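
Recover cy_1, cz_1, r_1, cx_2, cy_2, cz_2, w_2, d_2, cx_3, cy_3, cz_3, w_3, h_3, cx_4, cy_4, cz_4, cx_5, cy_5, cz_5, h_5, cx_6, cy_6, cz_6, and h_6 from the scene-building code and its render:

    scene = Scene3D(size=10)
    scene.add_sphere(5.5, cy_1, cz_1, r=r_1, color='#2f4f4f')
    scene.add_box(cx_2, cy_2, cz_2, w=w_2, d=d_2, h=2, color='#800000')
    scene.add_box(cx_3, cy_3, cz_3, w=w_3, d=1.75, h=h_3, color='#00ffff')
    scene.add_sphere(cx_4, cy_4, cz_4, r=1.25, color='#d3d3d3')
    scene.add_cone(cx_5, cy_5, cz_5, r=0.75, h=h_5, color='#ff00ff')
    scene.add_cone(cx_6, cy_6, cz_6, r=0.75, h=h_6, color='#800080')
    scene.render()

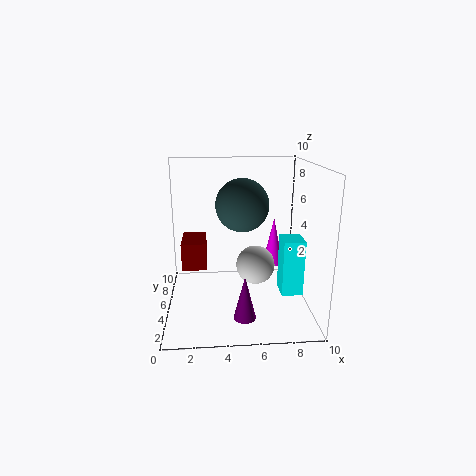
cy_1 = 7.25, cz_1 = 6.75, r_1 = 2, cx_2 = 1, cy_2 = 5.25, cz_2 = 2.5, w_2 = 1.75, d_2 = 2.75, cx_3 = 8, cy_3 = 3.75, cz_3 = 1, w_3 = 1.5, h_3 = 4, cx_4 = 6, cy_4 = 3.25, cz_4 = 3.75, cx_5 = 7.75, cy_5 = 6.25, cz_5 = 2.5, h_5 = 3.5, cx_6 = 5.25, cy_6 = 2.5, cz_6 = 0.25, h_6 = 3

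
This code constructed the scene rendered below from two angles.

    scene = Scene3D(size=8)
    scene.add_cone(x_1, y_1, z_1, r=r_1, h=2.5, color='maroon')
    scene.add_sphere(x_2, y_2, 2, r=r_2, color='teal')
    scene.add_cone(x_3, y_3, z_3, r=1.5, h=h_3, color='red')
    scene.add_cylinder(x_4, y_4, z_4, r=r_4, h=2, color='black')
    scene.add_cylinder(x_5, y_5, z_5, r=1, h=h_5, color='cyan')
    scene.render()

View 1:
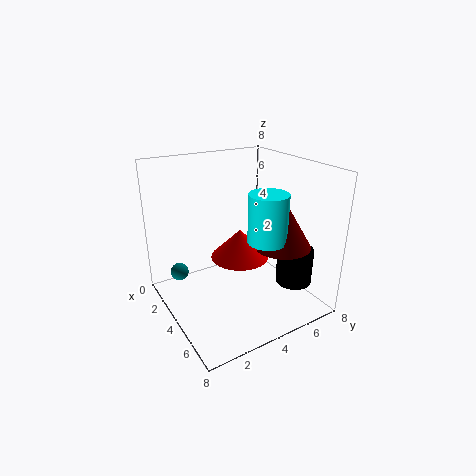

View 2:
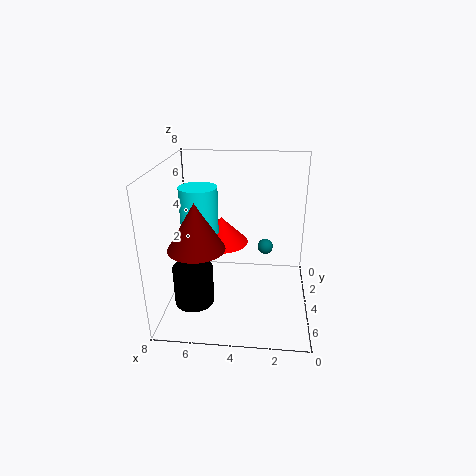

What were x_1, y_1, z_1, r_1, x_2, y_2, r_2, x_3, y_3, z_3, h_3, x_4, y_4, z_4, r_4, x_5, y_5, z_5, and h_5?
x_1 = 6, y_1 = 5.5, z_1 = 4, r_1 = 1.5, x_2 = 2.5, y_2 = 1, r_2 = 0.5, x_3 = 5, y_3 = 3.5, z_3 = 3.5, h_3 = 1.5, x_4 = 6, y_4 = 6.5, z_4 = 1.5, r_4 = 1, x_5 = 6, y_5 = 4.5, z_5 = 4.5, h_5 = 2.5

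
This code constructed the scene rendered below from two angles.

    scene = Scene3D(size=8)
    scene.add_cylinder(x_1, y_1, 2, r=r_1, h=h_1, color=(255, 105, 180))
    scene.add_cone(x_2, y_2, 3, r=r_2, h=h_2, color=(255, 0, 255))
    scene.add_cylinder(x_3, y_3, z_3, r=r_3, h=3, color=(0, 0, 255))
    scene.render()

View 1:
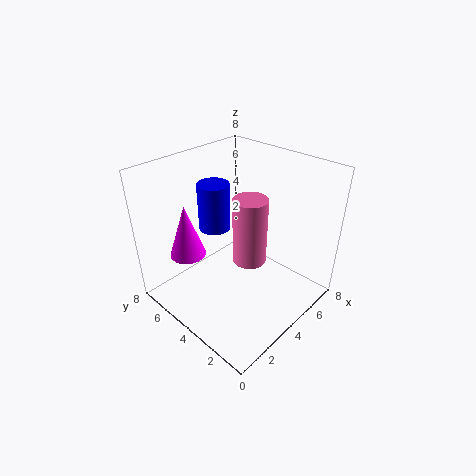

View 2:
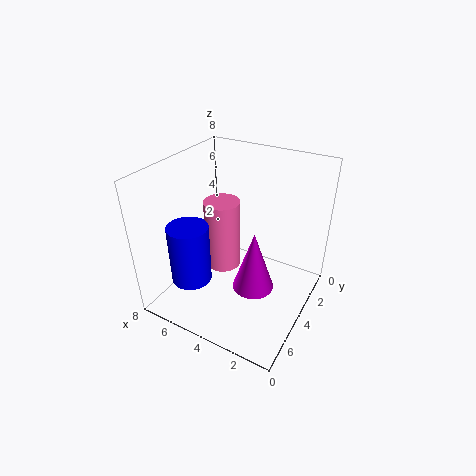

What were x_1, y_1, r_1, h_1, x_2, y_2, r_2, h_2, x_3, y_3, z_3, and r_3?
x_1 = 5
y_1 = 4
r_1 = 1
h_1 = 4
x_2 = 2
y_2 = 6
r_2 = 1
h_2 = 3
x_3 = 5
y_3 = 7
z_3 = 3
r_3 = 1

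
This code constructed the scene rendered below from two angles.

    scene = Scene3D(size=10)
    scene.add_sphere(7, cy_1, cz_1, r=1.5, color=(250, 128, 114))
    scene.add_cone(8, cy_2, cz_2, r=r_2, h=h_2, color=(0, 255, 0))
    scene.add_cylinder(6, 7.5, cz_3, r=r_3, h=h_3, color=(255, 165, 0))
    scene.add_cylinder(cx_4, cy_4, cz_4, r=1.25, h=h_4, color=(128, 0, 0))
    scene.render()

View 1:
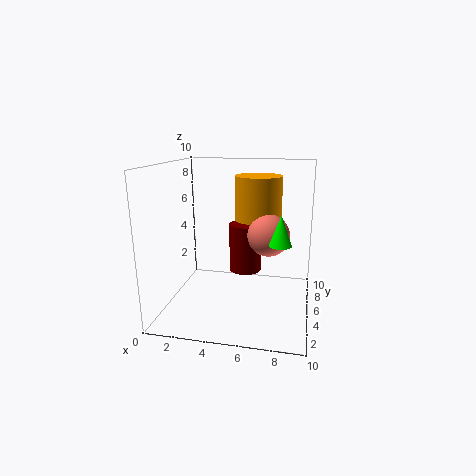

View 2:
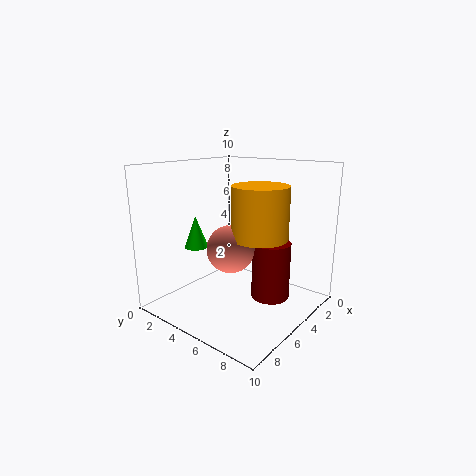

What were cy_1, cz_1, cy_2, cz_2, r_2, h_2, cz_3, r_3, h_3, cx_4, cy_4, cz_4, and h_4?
cy_1 = 6, cz_1 = 5, cy_2 = 4, cz_2 = 5, r_2 = 0.75, h_2 = 2, cz_3 = 5.75, r_3 = 1.75, h_3 = 3.25, cx_4 = 5, cy_4 = 7.75, cz_4 = 1.5, h_4 = 3.75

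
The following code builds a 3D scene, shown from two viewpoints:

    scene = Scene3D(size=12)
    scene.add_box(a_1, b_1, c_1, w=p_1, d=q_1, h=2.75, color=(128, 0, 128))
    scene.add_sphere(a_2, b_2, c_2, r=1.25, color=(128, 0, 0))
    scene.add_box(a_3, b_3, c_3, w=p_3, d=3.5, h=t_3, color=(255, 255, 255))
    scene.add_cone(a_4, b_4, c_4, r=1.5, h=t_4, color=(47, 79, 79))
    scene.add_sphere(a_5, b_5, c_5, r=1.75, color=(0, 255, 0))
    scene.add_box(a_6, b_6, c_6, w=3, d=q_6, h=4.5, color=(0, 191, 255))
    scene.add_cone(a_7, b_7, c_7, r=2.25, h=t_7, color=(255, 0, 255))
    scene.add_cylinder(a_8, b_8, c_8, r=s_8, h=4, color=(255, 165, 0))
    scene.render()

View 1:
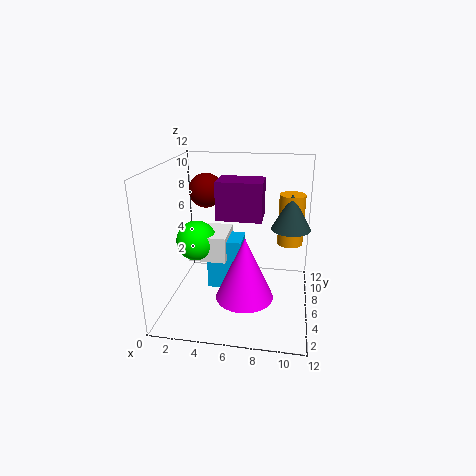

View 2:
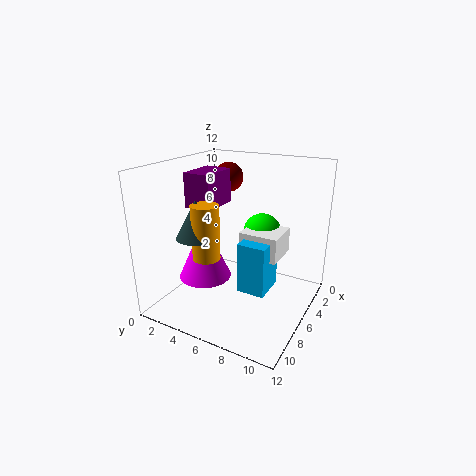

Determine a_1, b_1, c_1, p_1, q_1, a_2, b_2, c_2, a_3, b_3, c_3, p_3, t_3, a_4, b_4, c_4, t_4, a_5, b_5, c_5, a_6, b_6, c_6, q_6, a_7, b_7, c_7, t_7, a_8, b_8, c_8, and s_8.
a_1 = 5, b_1 = 2.5, c_1 = 8.75, p_1 = 3.25, q_1 = 2.25, a_2 = 4, b_2 = 4, c_2 = 10.5, a_3 = 1.75, b_3 = 5.5, c_3 = 3.75, p_3 = 3.25, t_3 = 2.25, a_4 = 10.25, b_4 = 5, c_4 = 7.5, t_4 = 2.75, a_5 = 2.25, b_5 = 6.5, c_5 = 5.25, a_6 = 3.25, b_6 = 6, c_6 = 1, q_6 = 2.5, a_7 = 7, b_7 = 3.25, c_7 = 2.25, t_7 = 5, a_8 = 10.25, b_8 = 5.75, c_8 = 6, s_8 = 1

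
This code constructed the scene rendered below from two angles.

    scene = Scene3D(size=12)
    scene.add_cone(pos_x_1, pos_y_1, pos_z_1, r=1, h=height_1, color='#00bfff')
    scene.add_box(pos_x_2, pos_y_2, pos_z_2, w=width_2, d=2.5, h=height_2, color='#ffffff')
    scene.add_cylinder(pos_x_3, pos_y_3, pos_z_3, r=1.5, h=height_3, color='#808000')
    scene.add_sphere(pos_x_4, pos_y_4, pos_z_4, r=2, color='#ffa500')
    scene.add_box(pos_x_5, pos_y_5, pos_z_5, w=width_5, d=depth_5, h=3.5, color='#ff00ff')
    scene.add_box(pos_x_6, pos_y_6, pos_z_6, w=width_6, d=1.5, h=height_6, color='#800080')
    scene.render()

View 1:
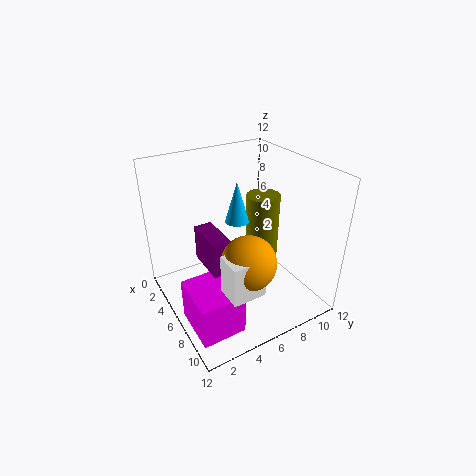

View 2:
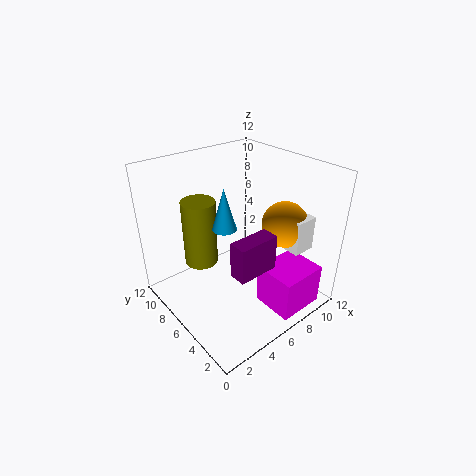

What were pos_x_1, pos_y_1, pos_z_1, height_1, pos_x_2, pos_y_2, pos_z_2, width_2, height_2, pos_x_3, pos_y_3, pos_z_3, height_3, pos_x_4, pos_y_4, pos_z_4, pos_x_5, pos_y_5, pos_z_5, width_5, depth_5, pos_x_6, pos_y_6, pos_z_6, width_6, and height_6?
pos_x_1 = 5; pos_y_1 = 6.5; pos_z_1 = 7; height_1 = 3.5; pos_x_2 = 9.5; pos_y_2 = 2.5; pos_z_2 = 4.5; width_2 = 2; height_2 = 3; pos_x_3 = 4.5; pos_y_3 = 9.5; pos_z_3 = 2.5; height_3 = 6; pos_x_4 = 10; pos_y_4 = 4.5; pos_z_4 = 6.5; pos_x_5 = 6.5; pos_y_5 = 0.5; pos_z_5 = 0.5; width_5 = 4; depth_5 = 3.5; pos_x_6 = 4; pos_y_6 = 3; pos_z_6 = 4; width_6 = 3.5; height_6 = 3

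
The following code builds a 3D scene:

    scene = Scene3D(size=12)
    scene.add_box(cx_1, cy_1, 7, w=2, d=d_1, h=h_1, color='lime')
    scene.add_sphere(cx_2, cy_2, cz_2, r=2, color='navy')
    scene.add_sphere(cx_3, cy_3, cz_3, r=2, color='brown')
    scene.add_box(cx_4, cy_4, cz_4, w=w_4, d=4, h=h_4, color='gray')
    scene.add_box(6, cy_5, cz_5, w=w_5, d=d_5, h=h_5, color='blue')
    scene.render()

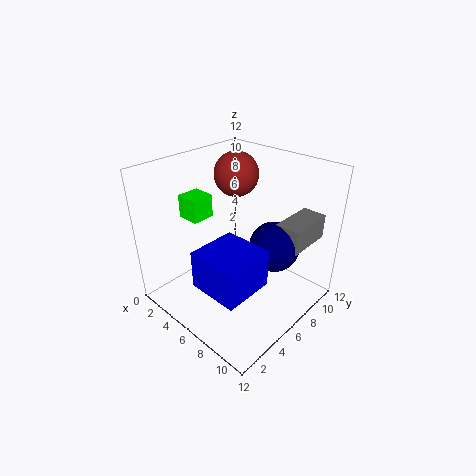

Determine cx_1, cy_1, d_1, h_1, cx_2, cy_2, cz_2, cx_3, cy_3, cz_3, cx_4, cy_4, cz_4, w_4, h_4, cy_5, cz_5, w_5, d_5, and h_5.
cx_1 = 1
cy_1 = 4
d_1 = 2
h_1 = 2
cx_2 = 9
cy_2 = 7
cz_2 = 6
cx_3 = 3
cy_3 = 9
cz_3 = 10
cx_4 = 9
cy_4 = 7
cz_4 = 6
w_4 = 2
h_4 = 2
cy_5 = 1
cz_5 = 4
w_5 = 4
d_5 = 4
h_5 = 3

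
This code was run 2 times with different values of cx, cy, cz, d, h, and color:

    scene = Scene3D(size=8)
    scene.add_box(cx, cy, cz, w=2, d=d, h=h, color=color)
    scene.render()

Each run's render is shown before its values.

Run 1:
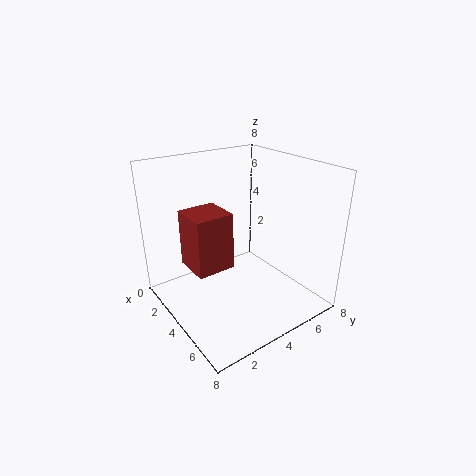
cx = 3, cy = 1, cz = 3, d = 2, h = 3, color = 'brown'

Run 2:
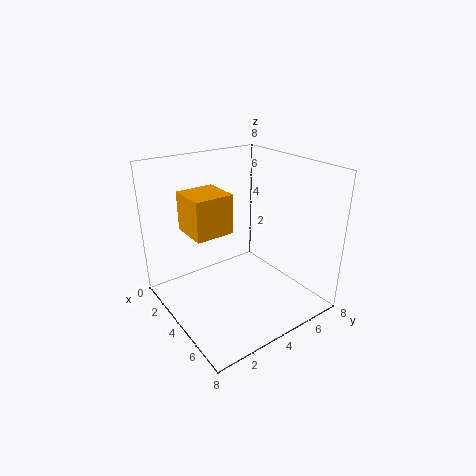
cx = 3, cy = 1, cz = 5, d = 2, h = 2, color = 'orange'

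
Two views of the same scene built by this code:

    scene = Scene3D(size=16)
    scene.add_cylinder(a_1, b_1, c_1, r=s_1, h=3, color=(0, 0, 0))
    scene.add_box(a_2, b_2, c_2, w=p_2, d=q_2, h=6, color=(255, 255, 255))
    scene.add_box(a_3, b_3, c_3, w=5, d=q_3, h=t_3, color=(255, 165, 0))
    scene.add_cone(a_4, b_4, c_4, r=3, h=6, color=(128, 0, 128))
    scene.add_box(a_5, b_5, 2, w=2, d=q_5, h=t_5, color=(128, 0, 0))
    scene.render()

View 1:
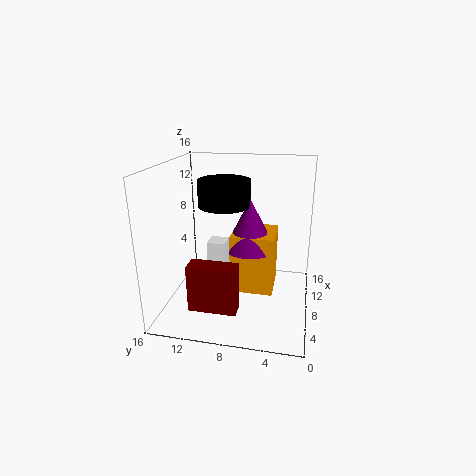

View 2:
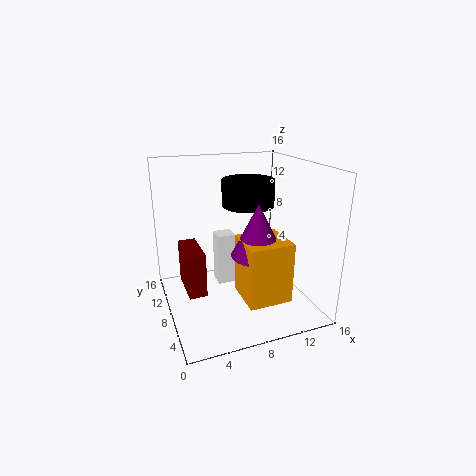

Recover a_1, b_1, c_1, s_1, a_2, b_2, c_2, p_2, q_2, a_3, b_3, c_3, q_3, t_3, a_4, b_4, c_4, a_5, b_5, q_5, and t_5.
a_1 = 10, b_1 = 10, c_1 = 11, s_1 = 3, a_2 = 6, b_2 = 9, c_2 = 2, p_2 = 2, q_2 = 2, a_3 = 8, b_3 = 4, c_3 = 1, q_3 = 5, t_3 = 7, a_4 = 10, b_4 = 7, c_4 = 6, a_5 = 2, b_5 = 7, q_5 = 5, t_5 = 5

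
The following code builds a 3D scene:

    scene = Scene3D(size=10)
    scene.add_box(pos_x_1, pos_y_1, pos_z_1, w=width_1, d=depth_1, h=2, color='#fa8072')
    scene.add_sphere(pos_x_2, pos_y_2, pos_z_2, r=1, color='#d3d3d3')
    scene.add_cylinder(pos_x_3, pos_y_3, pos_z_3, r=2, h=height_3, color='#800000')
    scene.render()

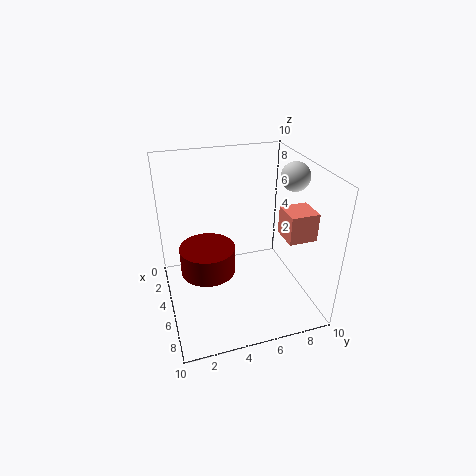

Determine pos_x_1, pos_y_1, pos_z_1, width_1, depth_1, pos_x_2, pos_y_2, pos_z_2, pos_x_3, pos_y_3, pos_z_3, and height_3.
pos_x_1 = 5
pos_y_1 = 8
pos_z_1 = 5
width_1 = 2
depth_1 = 2
pos_x_2 = 5
pos_y_2 = 9
pos_z_2 = 9
pos_x_3 = 4
pos_y_3 = 3
pos_z_3 = 2
height_3 = 2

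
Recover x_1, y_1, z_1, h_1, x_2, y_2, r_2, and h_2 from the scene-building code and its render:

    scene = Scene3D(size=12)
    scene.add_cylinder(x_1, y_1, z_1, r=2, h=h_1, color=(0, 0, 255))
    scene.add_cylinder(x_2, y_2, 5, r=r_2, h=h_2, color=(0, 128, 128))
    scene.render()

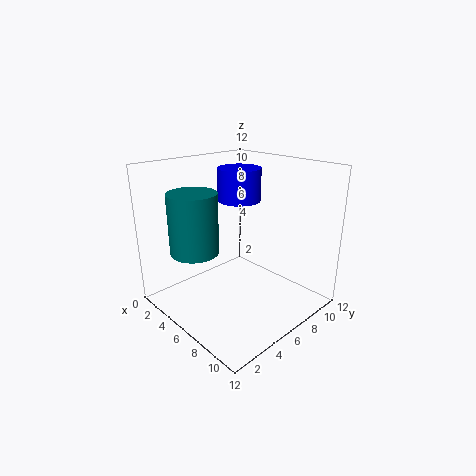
x_1 = 3
y_1 = 9
z_1 = 8
h_1 = 3
x_2 = 4
y_2 = 3
r_2 = 2
h_2 = 5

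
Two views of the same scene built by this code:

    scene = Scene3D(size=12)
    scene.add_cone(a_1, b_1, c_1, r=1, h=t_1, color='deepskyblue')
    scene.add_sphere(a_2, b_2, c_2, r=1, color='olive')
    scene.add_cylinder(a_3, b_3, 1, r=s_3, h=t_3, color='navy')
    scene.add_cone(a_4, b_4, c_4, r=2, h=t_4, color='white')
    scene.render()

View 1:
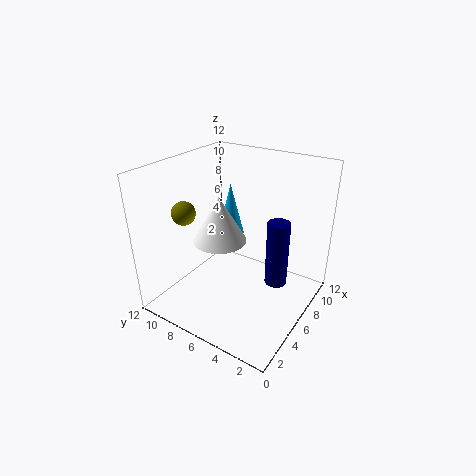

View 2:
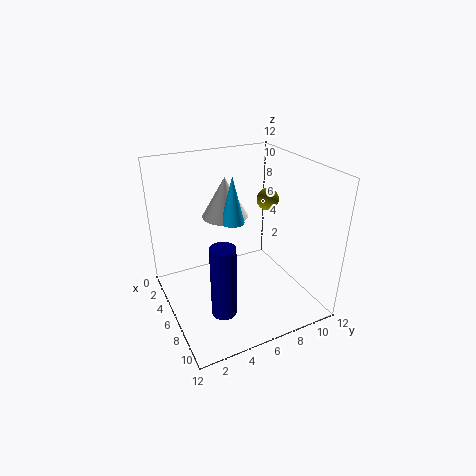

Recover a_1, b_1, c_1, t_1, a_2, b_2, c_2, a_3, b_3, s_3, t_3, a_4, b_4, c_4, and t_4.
a_1 = 5, b_1 = 6, c_1 = 7, t_1 = 4, a_2 = 4, b_2 = 10, c_2 = 8, a_3 = 8.5, b_3 = 3.5, s_3 = 1, t_3 = 6, a_4 = 3.5, b_4 = 6, c_4 = 7, t_4 = 3.5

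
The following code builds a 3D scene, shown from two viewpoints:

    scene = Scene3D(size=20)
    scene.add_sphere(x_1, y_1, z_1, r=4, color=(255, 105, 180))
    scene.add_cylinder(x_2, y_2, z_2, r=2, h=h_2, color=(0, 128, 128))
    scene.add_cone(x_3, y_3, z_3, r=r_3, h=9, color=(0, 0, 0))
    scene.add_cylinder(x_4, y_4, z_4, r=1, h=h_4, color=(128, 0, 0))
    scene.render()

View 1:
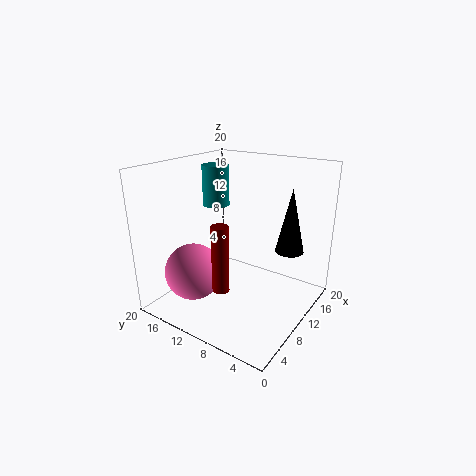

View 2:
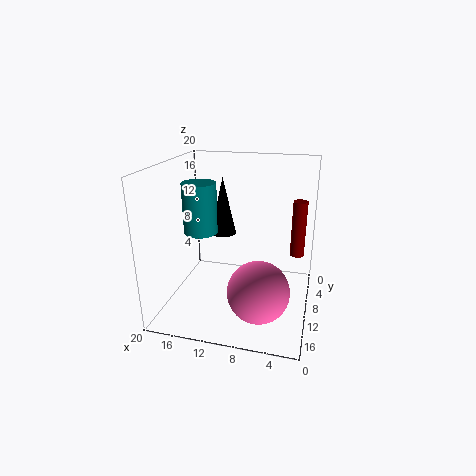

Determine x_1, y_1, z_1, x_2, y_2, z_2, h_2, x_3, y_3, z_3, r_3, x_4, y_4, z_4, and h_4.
x_1 = 6
y_1 = 15
z_1 = 5
x_2 = 13
y_2 = 16
z_2 = 13
h_2 = 6
x_3 = 14
y_3 = 4
z_3 = 8
r_3 = 2
x_4 = 2
y_4 = 7
z_4 = 7
h_4 = 8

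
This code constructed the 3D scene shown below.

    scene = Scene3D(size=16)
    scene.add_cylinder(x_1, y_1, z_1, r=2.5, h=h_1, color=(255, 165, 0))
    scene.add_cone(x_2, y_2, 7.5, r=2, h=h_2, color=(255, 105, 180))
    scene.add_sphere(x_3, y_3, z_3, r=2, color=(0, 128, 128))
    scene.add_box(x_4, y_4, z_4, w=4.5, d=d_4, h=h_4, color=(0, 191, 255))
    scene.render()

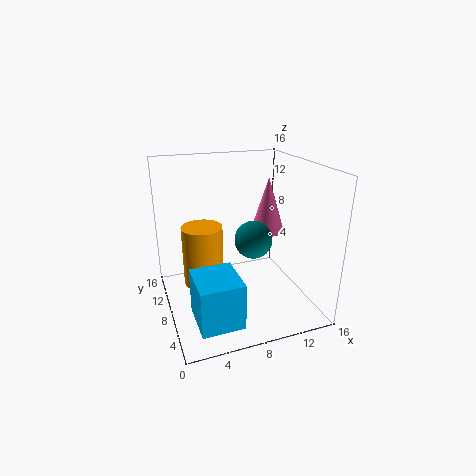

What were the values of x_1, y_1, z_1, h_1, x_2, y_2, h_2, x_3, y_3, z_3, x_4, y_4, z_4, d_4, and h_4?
x_1 = 5; y_1 = 12.5; z_1 = 0.5; h_1 = 7.5; x_2 = 12.5; y_2 = 10; h_2 = 6.5; x_3 = 9; y_3 = 6; z_3 = 8.5; x_4 = 2; y_4 = 1.5; z_4 = 1; d_4 = 5; h_4 = 5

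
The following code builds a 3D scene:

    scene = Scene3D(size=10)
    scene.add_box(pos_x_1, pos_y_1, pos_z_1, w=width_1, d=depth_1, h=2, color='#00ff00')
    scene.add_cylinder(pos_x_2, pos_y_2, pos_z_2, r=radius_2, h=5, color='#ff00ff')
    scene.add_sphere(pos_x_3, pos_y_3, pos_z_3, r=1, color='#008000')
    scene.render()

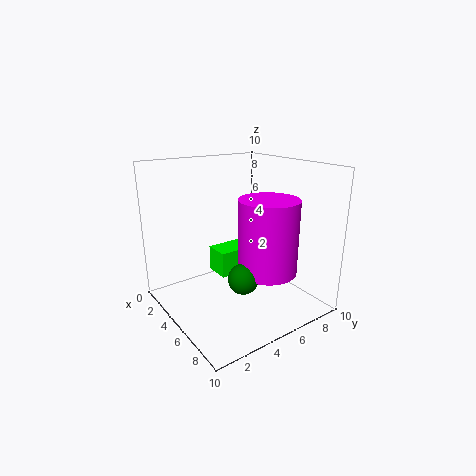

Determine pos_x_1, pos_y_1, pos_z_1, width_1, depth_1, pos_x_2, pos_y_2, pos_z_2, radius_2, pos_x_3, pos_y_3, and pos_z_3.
pos_x_1 = 1
pos_y_1 = 5
pos_z_1 = 1
width_1 = 2
depth_1 = 3
pos_x_2 = 7
pos_y_2 = 6
pos_z_2 = 3
radius_2 = 2
pos_x_3 = 7
pos_y_3 = 4
pos_z_3 = 3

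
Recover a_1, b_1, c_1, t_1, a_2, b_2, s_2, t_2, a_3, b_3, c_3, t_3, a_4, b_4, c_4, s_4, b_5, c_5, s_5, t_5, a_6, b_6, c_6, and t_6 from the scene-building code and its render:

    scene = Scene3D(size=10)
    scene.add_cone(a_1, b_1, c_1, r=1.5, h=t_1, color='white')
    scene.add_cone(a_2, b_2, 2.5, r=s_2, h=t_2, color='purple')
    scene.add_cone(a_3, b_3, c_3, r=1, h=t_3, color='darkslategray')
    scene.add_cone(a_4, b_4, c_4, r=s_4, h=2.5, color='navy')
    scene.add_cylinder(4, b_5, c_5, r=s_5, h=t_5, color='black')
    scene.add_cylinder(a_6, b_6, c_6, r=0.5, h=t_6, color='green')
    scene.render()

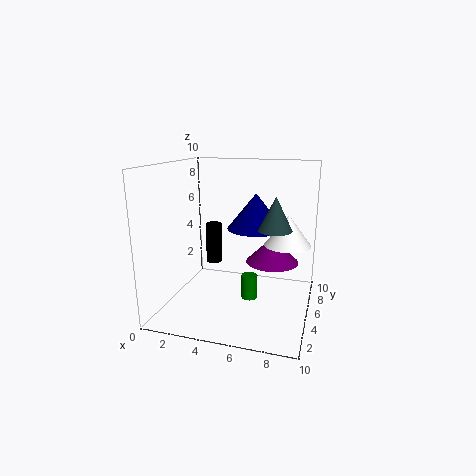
a_1 = 8.5, b_1 = 4.5, c_1 = 5, t_1 = 2, a_2 = 7, b_2 = 7.5, s_2 = 2, t_2 = 2, a_3 = 8, b_3 = 2.5, c_3 = 6.5, t_3 = 2, a_4 = 6, b_4 = 6, c_4 = 5.5, s_4 = 2, b_5 = 3, c_5 = 4, s_5 = 0.5, t_5 = 2.5, a_6 = 6.5, b_6 = 2.5, c_6 = 2, t_6 = 1.5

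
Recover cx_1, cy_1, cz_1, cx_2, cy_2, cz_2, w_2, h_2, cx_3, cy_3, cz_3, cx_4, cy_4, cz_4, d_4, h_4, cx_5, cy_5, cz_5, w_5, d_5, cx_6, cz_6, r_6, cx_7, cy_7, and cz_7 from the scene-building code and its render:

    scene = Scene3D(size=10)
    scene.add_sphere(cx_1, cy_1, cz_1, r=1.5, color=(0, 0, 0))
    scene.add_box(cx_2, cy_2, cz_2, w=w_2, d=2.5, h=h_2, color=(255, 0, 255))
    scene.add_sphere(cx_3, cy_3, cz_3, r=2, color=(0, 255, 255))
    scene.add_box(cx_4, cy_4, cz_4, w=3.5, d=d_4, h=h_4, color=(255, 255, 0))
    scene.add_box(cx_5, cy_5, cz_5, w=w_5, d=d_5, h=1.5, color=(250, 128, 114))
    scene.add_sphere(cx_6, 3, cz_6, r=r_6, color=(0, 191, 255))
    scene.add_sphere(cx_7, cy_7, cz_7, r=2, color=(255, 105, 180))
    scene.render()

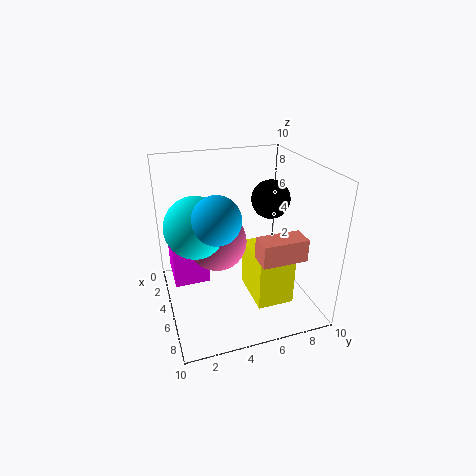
cx_1 = 2.5, cy_1 = 8.5, cz_1 = 6.5, cx_2 = 1.5, cy_2 = 0.5, cz_2 = 1.5, w_2 = 3, h_2 = 3, cx_3 = 5.5, cy_3 = 2, cz_3 = 6.5, cx_4 = 4.5, cy_4 = 5.5, cz_4 = 1, d_4 = 2.5, h_4 = 3.5, cx_5 = 7, cy_5 = 5.5, cz_5 = 4.5, w_5 = 1.5, d_5 = 3, cx_6 = 7, cz_6 = 7.5, r_6 = 1.5, cx_7 = 5, cy_7 = 3.5, cz_7 = 5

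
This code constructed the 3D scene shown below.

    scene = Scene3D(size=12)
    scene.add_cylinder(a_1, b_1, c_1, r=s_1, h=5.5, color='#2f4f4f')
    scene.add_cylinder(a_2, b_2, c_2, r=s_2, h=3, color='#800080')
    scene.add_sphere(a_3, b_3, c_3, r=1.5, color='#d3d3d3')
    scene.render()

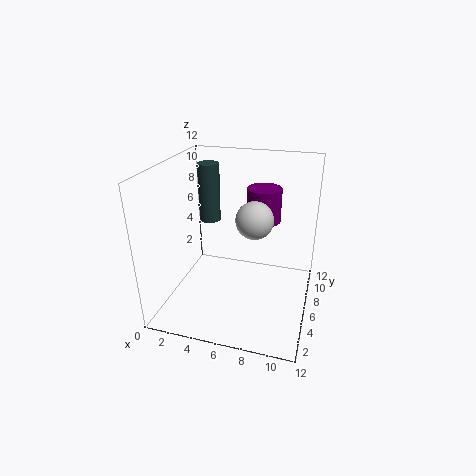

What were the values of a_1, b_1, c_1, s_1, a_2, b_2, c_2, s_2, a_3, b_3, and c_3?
a_1 = 2, b_1 = 10, c_1 = 5.5, s_1 = 1, a_2 = 7.5, b_2 = 9, c_2 = 6.5, s_2 = 1.5, a_3 = 7.5, b_3 = 5.5, c_3 = 8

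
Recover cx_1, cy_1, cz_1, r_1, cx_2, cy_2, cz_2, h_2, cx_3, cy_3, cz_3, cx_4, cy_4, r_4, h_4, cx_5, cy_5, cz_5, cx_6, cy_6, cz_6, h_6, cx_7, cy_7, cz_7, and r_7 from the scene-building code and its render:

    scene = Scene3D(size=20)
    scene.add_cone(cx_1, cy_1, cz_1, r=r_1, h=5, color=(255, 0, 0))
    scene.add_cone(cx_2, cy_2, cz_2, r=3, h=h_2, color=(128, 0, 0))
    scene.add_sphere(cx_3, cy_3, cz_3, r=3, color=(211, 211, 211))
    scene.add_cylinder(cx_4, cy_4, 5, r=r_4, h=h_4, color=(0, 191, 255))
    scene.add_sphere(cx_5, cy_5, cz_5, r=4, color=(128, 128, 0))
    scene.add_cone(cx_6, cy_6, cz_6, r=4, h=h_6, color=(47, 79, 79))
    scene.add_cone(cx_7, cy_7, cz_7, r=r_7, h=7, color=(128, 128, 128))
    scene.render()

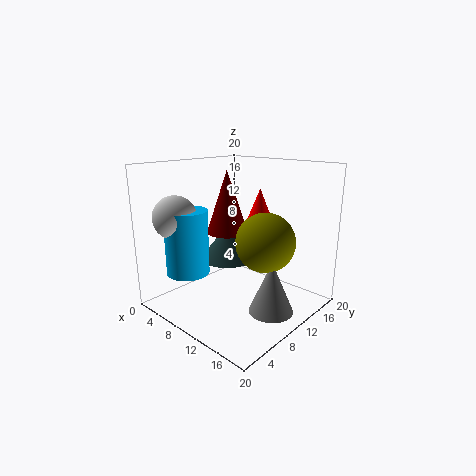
cx_1 = 9; cy_1 = 16; cz_1 = 11; r_1 = 2; cx_2 = 7; cy_2 = 11; cz_2 = 10; h_2 = 9; cx_3 = 4; cy_3 = 4; cz_3 = 13; cx_4 = 5; cy_4 = 5; r_4 = 3; h_4 = 9; cx_5 = 14; cy_5 = 11; cz_5 = 10; cx_6 = 7; cy_6 = 11; cz_6 = 6; h_6 = 5; cx_7 = 16; cy_7 = 10; cz_7 = 1; r_7 = 3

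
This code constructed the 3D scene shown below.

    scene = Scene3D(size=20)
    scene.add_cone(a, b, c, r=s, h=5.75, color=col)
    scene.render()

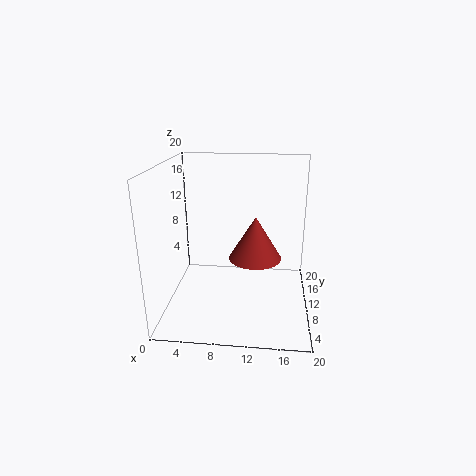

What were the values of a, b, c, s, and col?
a = 12.5
b = 8.25
c = 8
s = 3.5
col = 'brown'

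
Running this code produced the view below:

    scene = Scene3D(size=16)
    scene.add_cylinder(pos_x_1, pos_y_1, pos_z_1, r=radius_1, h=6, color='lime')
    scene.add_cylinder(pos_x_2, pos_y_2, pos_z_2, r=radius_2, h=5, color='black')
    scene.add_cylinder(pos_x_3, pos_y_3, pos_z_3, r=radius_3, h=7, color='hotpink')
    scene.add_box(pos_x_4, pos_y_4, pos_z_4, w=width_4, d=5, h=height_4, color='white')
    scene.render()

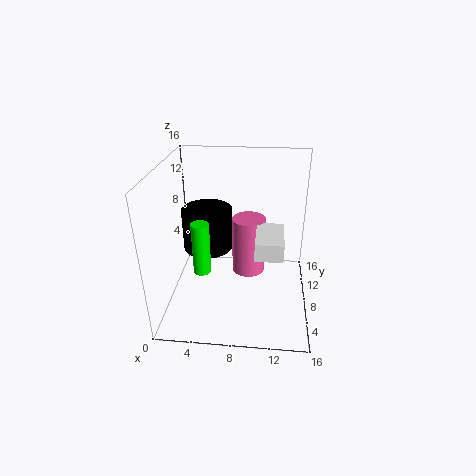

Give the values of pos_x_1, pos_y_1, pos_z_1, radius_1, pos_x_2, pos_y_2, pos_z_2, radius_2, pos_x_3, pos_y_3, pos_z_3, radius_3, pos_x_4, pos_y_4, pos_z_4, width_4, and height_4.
pos_x_1 = 4; pos_y_1 = 7; pos_z_1 = 4; radius_1 = 1; pos_x_2 = 4; pos_y_2 = 11; pos_z_2 = 5; radius_2 = 3; pos_x_3 = 9; pos_y_3 = 11; pos_z_3 = 2; radius_3 = 2; pos_x_4 = 10; pos_y_4 = 5; pos_z_4 = 7; width_4 = 3; height_4 = 2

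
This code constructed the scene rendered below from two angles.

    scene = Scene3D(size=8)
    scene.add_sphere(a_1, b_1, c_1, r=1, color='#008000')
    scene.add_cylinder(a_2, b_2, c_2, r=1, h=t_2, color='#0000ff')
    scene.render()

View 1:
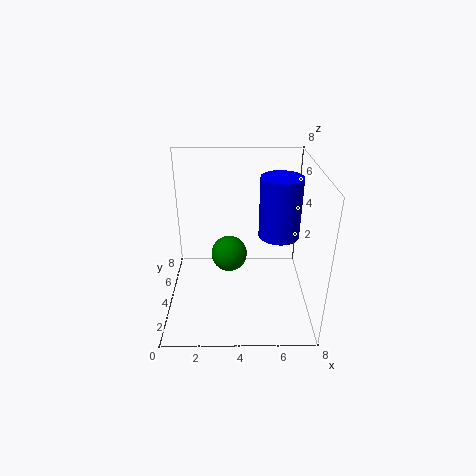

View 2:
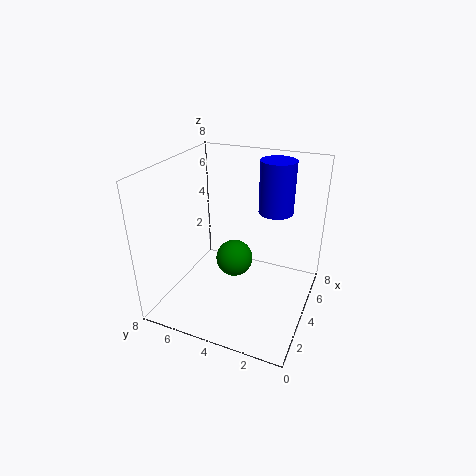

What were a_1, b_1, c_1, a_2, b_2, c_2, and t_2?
a_1 = 3.5
b_1 = 4
c_1 = 3
a_2 = 6
b_2 = 2.5
c_2 = 5
t_2 = 3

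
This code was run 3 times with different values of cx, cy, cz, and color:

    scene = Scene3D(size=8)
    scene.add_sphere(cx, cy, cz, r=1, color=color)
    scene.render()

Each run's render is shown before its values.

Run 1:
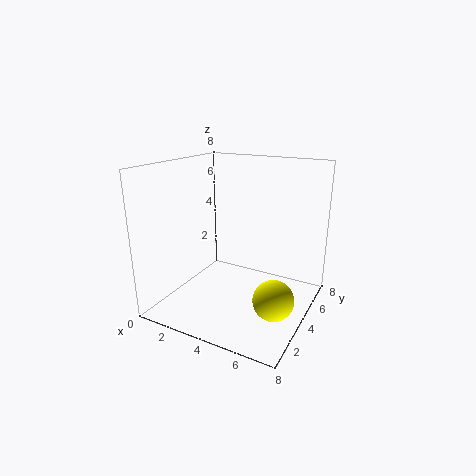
cx = 7
cy = 2
cz = 2
color = 'yellow'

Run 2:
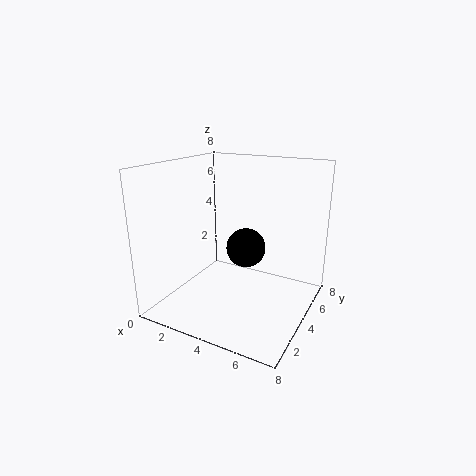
cx = 5
cy = 3
cz = 4
color = 'black'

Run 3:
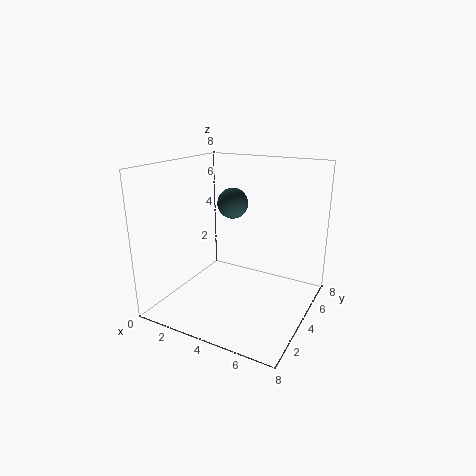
cx = 2
cy = 7
cz = 5
color = 'darkslategray'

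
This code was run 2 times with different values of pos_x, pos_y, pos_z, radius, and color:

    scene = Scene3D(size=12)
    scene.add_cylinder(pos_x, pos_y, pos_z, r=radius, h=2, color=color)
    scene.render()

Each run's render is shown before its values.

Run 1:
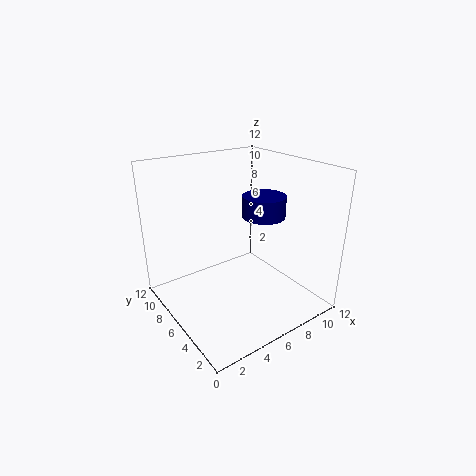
pos_x = 10
pos_y = 7.5
pos_z = 6.5
radius = 2
color = 'navy'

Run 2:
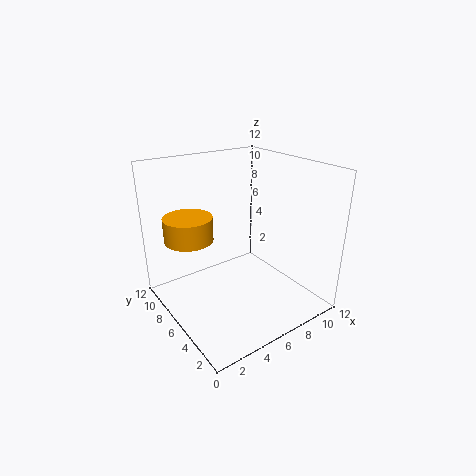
pos_x = 2.5
pos_y = 8
pos_z = 6
radius = 2
color = 'orange'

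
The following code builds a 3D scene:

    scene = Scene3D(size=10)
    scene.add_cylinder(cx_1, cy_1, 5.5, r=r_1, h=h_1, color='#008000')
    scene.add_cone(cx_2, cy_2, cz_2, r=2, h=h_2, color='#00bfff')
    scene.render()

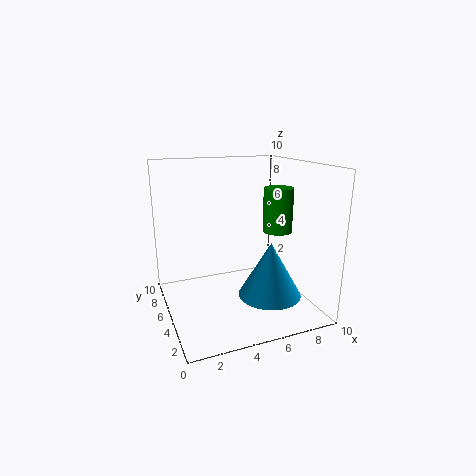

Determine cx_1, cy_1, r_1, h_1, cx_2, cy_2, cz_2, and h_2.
cx_1 = 7.5; cy_1 = 4; r_1 = 1; h_1 = 3; cx_2 = 6; cy_2 = 2; cz_2 = 2; h_2 = 3.5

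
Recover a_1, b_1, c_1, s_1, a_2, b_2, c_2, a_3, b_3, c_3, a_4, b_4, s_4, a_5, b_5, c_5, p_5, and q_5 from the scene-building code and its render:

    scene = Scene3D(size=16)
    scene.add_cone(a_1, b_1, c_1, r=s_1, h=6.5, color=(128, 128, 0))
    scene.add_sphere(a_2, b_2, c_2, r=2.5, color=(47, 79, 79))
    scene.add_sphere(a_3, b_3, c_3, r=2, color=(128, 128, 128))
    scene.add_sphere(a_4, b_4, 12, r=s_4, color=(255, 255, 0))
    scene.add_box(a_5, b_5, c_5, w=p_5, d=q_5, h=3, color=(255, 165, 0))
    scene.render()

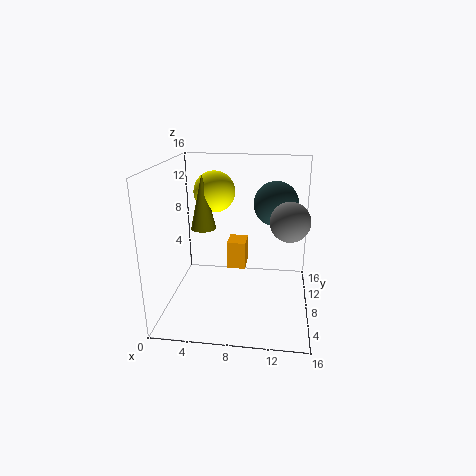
a_1 = 3.5, b_1 = 10.5, c_1 = 8, s_1 = 1.5, a_2 = 12, b_2 = 10, c_2 = 11.5, a_3 = 13.5, b_3 = 5.5, c_3 = 11, a_4 = 4.5, b_4 = 12.5, s_4 = 2.5, a_5 = 7, b_5 = 6.5, c_5 = 5, p_5 = 2, q_5 = 2.5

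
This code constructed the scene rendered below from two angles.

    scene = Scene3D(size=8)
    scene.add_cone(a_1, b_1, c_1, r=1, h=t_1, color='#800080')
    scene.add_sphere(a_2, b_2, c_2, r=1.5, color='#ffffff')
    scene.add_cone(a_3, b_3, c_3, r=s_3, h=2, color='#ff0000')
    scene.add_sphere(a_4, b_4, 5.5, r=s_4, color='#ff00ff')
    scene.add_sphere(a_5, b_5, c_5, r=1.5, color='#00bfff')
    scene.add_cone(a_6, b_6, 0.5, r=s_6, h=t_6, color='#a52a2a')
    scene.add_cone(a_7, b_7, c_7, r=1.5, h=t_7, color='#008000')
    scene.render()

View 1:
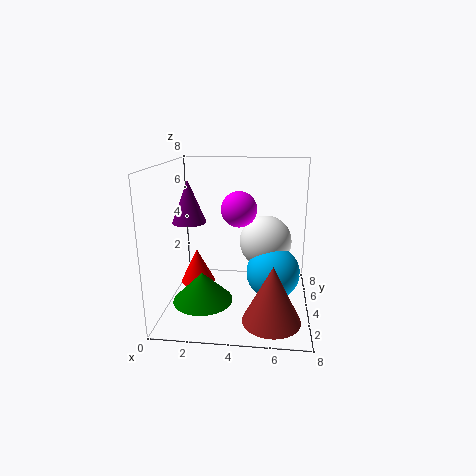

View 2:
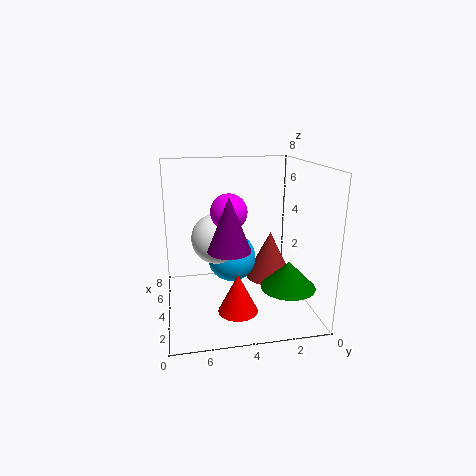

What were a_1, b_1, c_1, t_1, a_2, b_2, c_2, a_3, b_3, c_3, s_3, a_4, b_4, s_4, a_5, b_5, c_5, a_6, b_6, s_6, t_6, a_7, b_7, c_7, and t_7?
a_1 = 1
b_1 = 5
c_1 = 4.5
t_1 = 2.5
a_2 = 5.5
b_2 = 5
c_2 = 3.5
a_3 = 1.5
b_3 = 4.5
c_3 = 1
s_3 = 1
a_4 = 4
b_4 = 4.5
s_4 = 1
a_5 = 6
b_5 = 4
c_5 = 2
a_6 = 6
b_6 = 1.5
s_6 = 1.5
t_6 = 3
a_7 = 2.5
b_7 = 1.5
c_7 = 1.5
t_7 = 1.5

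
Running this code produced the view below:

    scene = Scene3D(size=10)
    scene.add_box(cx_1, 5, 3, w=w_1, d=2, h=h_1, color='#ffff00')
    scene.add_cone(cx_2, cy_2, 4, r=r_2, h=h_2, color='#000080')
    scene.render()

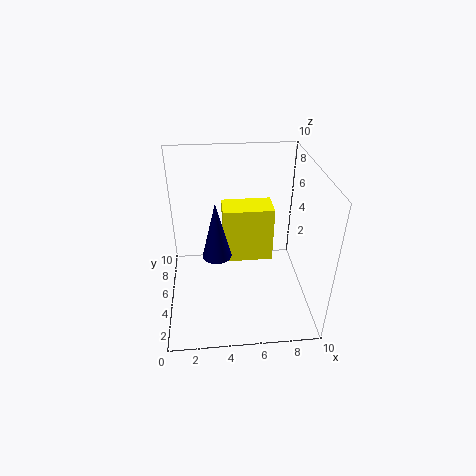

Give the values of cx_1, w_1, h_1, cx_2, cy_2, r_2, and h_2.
cx_1 = 4, w_1 = 3.5, h_1 = 4, cx_2 = 3.5, cy_2 = 4.5, r_2 = 1, h_2 = 4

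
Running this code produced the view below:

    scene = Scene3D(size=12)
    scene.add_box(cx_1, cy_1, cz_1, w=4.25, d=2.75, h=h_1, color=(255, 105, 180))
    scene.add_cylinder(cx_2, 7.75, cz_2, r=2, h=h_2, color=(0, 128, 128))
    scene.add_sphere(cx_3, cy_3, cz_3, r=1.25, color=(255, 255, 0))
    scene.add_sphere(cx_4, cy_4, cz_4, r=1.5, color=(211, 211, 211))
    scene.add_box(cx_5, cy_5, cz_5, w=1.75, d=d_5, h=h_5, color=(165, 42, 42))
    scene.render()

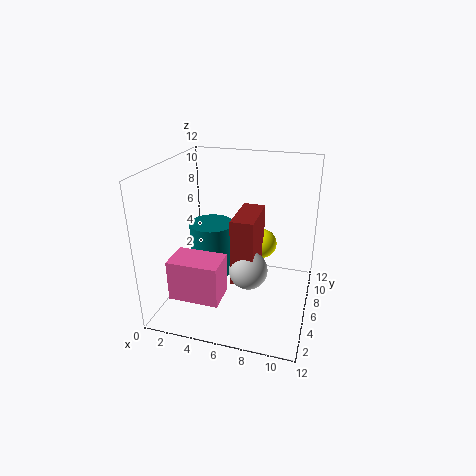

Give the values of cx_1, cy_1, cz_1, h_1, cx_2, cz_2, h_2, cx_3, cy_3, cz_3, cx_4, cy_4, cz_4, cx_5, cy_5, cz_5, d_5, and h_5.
cx_1 = 1
cy_1 = 2.5
cz_1 = 1.25
h_1 = 3.5
cx_2 = 3
cz_2 = 1.5
h_2 = 4.75
cx_3 = 7.75
cy_3 = 7.5
cz_3 = 5
cx_4 = 7.5
cy_4 = 3.75
cz_4 = 4.5
cx_5 = 6.25
cy_5 = 3
cz_5 = 3.5
d_5 = 4
h_5 = 5.25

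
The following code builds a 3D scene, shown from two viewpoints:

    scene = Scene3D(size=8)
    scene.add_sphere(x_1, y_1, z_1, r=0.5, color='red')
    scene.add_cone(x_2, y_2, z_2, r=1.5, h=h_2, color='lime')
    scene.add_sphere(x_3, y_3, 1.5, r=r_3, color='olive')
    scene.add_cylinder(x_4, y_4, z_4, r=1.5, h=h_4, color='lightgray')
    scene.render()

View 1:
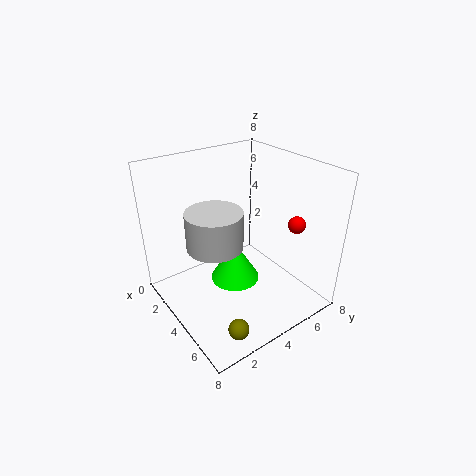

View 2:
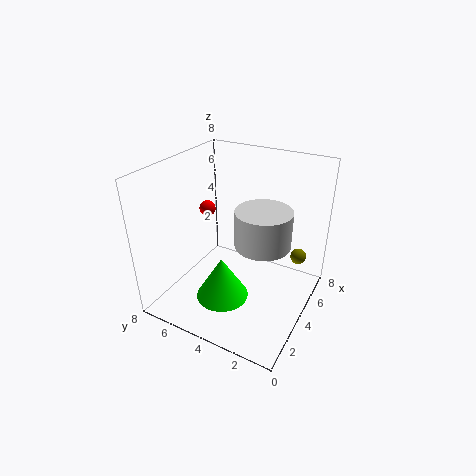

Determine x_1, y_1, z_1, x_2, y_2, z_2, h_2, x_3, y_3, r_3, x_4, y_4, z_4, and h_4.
x_1 = 5.5, y_1 = 7, z_1 = 4.5, x_2 = 3, y_2 = 4.5, z_2 = 0.5, h_2 = 2.5, x_3 = 7.5, y_3 = 1.5, r_3 = 0.5, x_4 = 4, y_4 = 2.5, z_4 = 4, h_4 = 2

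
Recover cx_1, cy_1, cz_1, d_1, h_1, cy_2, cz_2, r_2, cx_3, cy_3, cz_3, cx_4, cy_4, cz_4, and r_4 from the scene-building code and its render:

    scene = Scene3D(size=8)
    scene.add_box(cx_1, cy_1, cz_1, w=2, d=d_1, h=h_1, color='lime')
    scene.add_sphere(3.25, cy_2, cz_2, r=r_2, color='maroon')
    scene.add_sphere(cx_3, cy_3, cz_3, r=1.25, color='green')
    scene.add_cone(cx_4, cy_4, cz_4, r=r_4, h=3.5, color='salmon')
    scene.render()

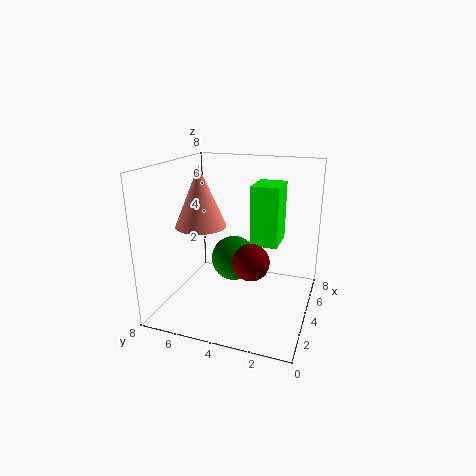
cx_1 = 3.75, cy_1 = 1.75, cz_1 = 3.75, d_1 = 1.5, h_1 = 3.25, cy_2 = 3, cz_2 = 3, r_2 = 1, cx_3 = 4, cy_3 = 4.25, cz_3 = 2.75, cx_4 = 4.5, cy_4 = 6.5, cz_4 = 4.25, r_4 = 1.5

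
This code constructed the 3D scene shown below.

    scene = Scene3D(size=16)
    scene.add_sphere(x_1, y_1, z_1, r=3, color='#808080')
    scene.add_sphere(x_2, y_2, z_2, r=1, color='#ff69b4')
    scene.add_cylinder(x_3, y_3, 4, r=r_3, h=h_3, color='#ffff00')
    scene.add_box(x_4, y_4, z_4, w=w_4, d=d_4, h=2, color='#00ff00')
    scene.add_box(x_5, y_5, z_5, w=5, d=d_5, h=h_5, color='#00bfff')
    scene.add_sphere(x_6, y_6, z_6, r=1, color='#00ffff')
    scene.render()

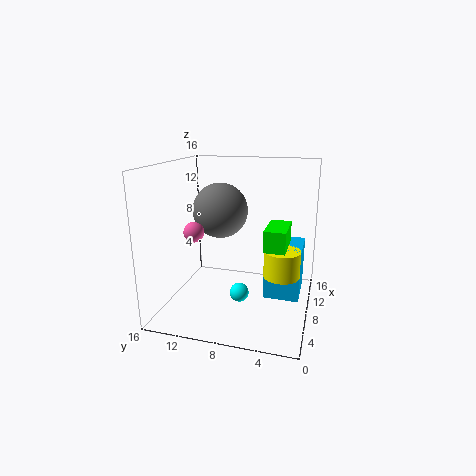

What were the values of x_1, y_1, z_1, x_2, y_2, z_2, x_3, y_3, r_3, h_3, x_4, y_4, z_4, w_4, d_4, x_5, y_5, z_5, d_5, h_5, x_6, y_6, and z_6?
x_1 = 8
y_1 = 10
z_1 = 11
x_2 = 3
y_2 = 11
z_2 = 10
x_3 = 8
y_3 = 3
r_3 = 2
h_3 = 3
x_4 = 2
y_4 = 2
z_4 = 9
w_4 = 4
d_4 = 2
x_5 = 8
y_5 = 1
z_5 = 1
d_5 = 4
h_5 = 6
x_6 = 5
y_6 = 7
z_6 = 3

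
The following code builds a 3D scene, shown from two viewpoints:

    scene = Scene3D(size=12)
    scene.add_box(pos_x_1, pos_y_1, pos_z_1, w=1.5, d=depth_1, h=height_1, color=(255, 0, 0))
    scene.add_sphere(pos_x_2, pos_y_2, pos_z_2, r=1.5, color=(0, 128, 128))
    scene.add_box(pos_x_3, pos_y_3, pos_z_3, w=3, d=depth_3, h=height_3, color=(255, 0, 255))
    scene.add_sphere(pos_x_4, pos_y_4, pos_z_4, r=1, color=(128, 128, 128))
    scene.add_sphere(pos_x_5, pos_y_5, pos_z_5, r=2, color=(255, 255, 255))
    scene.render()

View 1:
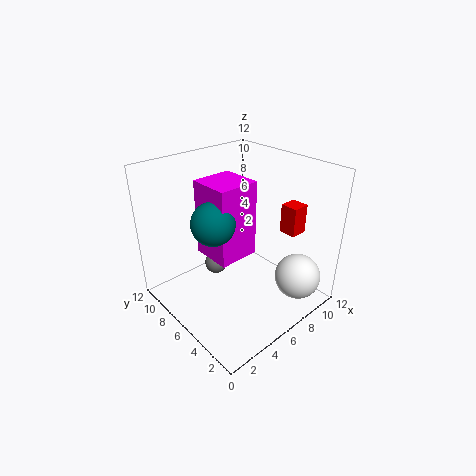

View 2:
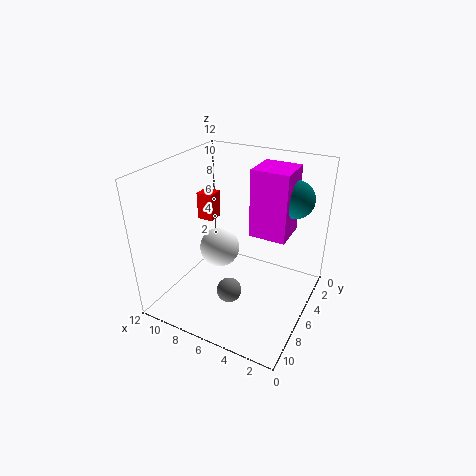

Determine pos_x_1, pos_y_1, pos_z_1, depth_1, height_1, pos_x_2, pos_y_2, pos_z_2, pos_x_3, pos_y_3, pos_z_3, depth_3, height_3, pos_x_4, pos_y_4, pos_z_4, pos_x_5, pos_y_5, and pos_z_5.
pos_x_1 = 9.5; pos_y_1 = 3; pos_z_1 = 6; depth_1 = 1.5; height_1 = 2.5; pos_x_2 = 2; pos_y_2 = 4; pos_z_2 = 9.5; pos_x_3 = 2; pos_y_3 = 3; pos_z_3 = 6.5; depth_3 = 3; height_3 = 5.5; pos_x_4 = 5.5; pos_y_4 = 8.5; pos_z_4 = 2.5; pos_x_5 = 10; pos_y_5 = 2.5; pos_z_5 = 2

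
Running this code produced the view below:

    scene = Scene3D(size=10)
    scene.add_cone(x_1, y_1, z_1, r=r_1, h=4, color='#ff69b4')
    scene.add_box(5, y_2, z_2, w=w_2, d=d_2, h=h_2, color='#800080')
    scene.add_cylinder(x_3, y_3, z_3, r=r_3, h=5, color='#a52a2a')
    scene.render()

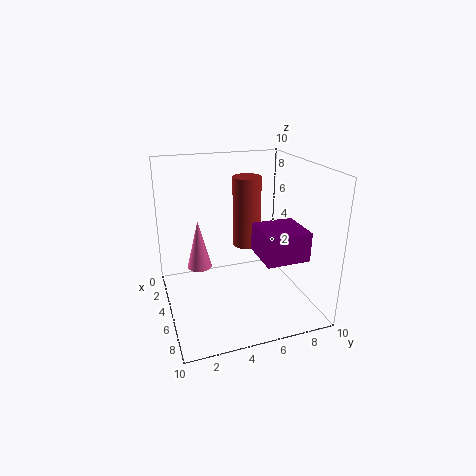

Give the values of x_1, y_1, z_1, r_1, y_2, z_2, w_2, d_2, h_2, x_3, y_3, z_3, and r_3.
x_1 = 1, y_1 = 3, z_1 = 1, r_1 = 1, y_2 = 6, z_2 = 4, w_2 = 3, d_2 = 3, h_2 = 2, x_3 = 4, y_3 = 6, z_3 = 4, r_3 = 1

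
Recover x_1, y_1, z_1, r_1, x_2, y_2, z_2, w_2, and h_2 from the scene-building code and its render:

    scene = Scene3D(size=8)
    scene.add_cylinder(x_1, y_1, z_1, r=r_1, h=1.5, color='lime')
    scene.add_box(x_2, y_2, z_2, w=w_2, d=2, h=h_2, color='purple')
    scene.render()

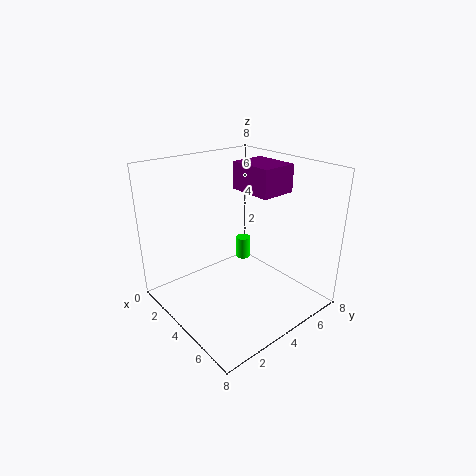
x_1 = 1
y_1 = 7
z_1 = 0.5
r_1 = 0.5
x_2 = 3
y_2 = 4.5
z_2 = 6.5
w_2 = 2.5
h_2 = 1.5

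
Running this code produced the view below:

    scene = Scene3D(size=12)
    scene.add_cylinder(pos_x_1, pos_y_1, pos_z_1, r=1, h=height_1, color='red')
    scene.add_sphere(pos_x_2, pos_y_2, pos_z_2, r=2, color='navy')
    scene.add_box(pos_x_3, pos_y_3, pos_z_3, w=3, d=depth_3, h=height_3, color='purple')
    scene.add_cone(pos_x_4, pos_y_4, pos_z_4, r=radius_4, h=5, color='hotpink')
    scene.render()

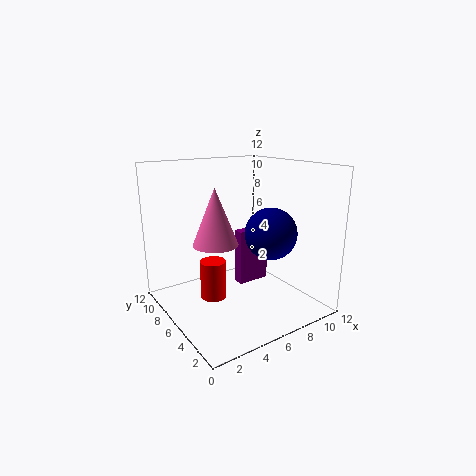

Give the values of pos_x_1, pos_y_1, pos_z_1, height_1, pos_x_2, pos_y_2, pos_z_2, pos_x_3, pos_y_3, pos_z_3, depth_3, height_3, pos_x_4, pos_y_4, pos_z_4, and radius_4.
pos_x_1 = 3, pos_y_1 = 5, pos_z_1 = 2, height_1 = 3, pos_x_2 = 7, pos_y_2 = 3, pos_z_2 = 7, pos_x_3 = 7, pos_y_3 = 7, pos_z_3 = 1, depth_3 = 1, height_3 = 5, pos_x_4 = 5, pos_y_4 = 8, pos_z_4 = 5, radius_4 = 2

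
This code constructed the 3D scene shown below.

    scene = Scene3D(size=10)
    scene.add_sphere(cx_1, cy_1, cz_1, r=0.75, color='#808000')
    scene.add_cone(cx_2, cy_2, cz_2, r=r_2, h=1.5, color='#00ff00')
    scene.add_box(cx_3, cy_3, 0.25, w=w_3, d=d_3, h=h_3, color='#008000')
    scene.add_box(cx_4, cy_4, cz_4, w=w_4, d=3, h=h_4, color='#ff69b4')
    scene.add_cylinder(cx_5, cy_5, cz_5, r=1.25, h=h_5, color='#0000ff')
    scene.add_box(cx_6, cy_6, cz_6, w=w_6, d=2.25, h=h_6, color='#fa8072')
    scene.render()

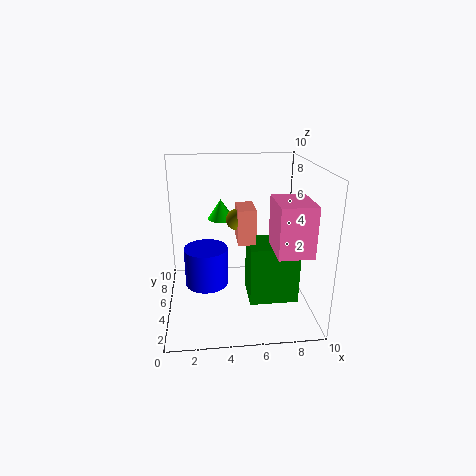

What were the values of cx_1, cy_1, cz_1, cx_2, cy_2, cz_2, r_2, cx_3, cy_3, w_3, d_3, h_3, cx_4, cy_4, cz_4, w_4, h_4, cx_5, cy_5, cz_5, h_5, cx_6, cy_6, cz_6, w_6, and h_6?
cx_1 = 5; cy_1 = 6; cz_1 = 6; cx_2 = 4; cy_2 = 7.75; cz_2 = 5.5; r_2 = 1; cx_3 = 5.75; cy_3 = 3.75; w_3 = 3.5; d_3 = 2.75; h_3 = 4.25; cx_4 = 7; cy_4 = 1.25; cz_4 = 5; w_4 = 2.25; h_4 = 3.25; cx_5 = 2.75; cy_5 = 1.5; cz_5 = 3.75; h_5 = 2.25; cx_6 = 5; cy_6 = 4.75; cz_6 = 4.5; w_6 = 1.25; h_6 = 2.5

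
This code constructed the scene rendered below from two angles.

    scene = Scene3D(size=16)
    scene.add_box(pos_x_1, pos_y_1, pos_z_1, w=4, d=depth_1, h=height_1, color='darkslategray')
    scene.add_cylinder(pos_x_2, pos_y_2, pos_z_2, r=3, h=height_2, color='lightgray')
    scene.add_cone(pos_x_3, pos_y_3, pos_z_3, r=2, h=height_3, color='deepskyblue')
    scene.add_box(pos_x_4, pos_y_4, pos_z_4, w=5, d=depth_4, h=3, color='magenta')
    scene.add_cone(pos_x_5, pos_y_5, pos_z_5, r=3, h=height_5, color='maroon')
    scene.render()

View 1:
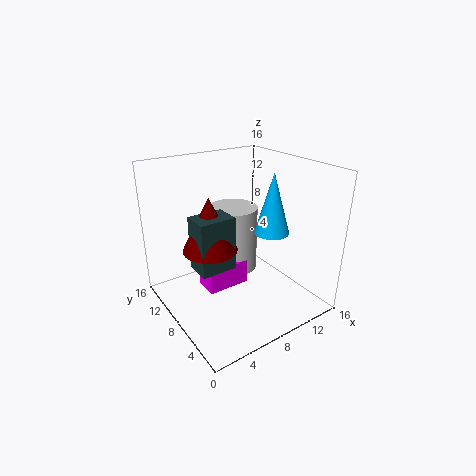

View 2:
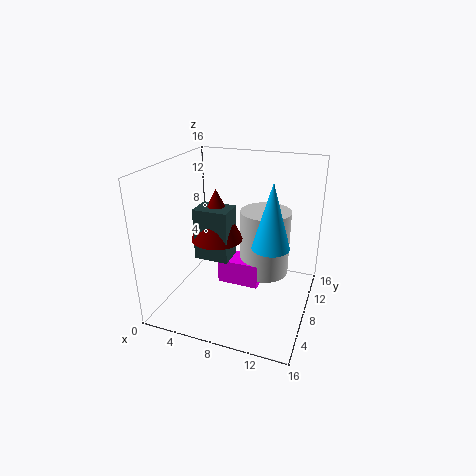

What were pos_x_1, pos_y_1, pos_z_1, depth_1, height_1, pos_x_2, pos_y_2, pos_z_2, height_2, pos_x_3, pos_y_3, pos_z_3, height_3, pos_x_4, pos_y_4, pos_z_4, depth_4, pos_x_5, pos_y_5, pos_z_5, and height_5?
pos_x_1 = 3; pos_y_1 = 7; pos_z_1 = 5; depth_1 = 3; height_1 = 6; pos_x_2 = 10; pos_y_2 = 12; pos_z_2 = 2; height_2 = 8; pos_x_3 = 12; pos_y_3 = 7; pos_z_3 = 8; height_3 = 7; pos_x_4 = 5; pos_y_4 = 9; pos_z_4 = 1; depth_4 = 3; pos_x_5 = 5; pos_y_5 = 9; pos_z_5 = 7; height_5 = 6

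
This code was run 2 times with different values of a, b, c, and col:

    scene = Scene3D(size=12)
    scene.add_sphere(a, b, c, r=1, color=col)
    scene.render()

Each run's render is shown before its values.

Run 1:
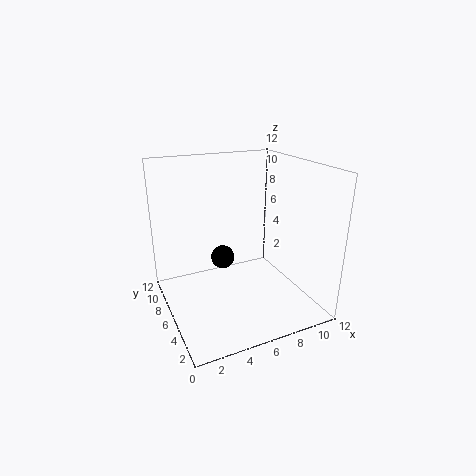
a = 5
b = 7
c = 4
col = 'black'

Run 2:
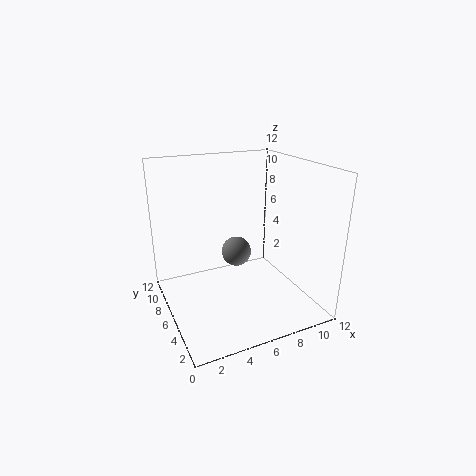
a = 4
b = 2
c = 7
col = 'gray'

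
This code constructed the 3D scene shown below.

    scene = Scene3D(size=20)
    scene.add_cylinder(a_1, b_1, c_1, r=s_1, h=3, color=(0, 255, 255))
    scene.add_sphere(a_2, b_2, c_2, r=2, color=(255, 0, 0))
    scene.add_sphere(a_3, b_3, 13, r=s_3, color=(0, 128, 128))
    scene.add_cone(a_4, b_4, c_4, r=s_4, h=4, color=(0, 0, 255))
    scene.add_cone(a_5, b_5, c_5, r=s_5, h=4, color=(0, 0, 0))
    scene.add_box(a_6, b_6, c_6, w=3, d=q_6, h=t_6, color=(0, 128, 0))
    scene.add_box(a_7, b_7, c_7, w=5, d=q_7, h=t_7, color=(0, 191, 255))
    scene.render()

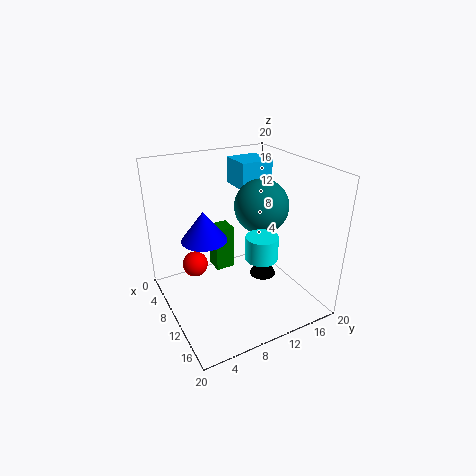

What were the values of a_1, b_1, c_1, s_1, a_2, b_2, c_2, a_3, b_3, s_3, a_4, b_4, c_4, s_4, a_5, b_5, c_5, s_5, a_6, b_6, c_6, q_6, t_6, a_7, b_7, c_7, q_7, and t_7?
a_1 = 16; b_1 = 10; c_1 = 10; s_1 = 2; a_2 = 3; b_2 = 6; c_2 = 3; a_3 = 8; b_3 = 15; s_3 = 4; a_4 = 10; b_4 = 5; c_4 = 11; s_4 = 3; a_5 = 9; b_5 = 15; c_5 = 2; s_5 = 2; a_6 = 2; b_6 = 9; c_6 = 2; q_6 = 3; t_6 = 7; a_7 = 1; b_7 = 13; c_7 = 15; q_7 = 5; t_7 = 4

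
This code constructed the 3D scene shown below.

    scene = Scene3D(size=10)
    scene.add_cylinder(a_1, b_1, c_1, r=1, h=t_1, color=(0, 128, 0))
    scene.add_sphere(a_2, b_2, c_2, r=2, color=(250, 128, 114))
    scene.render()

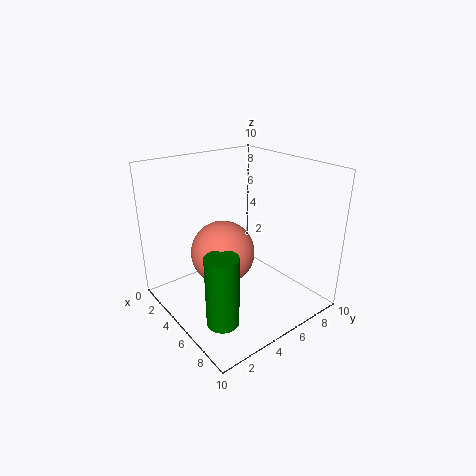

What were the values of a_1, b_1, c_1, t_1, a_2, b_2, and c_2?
a_1 = 8
b_1 = 1.5
c_1 = 1.5
t_1 = 4.5
a_2 = 6
b_2 = 3
c_2 = 5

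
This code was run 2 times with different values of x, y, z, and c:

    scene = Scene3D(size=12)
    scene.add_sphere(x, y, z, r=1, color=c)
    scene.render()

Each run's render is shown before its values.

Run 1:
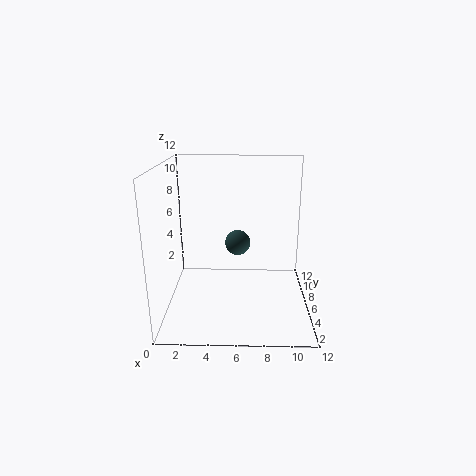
x = 6, y = 5, z = 6, c = 'darkslategray'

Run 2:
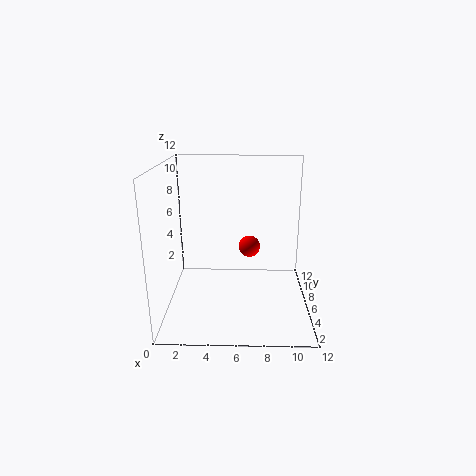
x = 7, y = 9, z = 4, c = 'red'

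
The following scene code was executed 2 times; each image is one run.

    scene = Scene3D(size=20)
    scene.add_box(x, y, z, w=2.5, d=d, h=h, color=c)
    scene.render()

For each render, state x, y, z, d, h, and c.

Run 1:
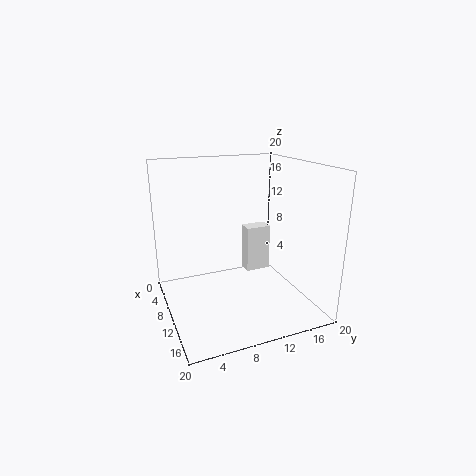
x = 2; y = 14; z = 1.5; d = 4; h = 7.5; c = 'white'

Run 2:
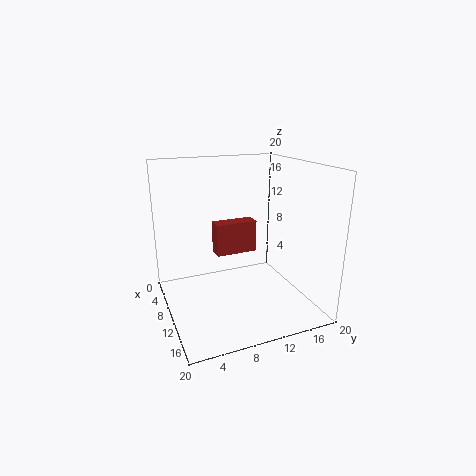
x = 3; y = 8.5; z = 5.5; d = 6.5; h = 5; c = 'brown'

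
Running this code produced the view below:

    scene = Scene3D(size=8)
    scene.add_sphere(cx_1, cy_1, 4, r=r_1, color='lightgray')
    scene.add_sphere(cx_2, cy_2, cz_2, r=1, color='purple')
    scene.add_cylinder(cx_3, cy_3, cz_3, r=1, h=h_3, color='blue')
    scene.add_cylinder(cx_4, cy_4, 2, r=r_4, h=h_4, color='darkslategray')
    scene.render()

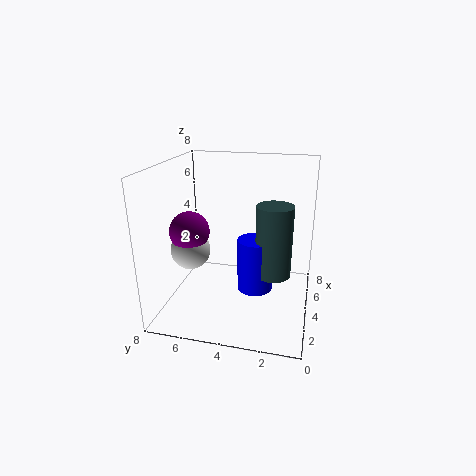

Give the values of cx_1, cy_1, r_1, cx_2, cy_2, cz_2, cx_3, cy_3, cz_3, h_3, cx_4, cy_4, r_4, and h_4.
cx_1 = 2, cy_1 = 6, r_1 = 1, cx_2 = 2, cy_2 = 6, cz_2 = 5, cx_3 = 4, cy_3 = 3, cz_3 = 1, h_3 = 3, cx_4 = 4, cy_4 = 2, r_4 = 1, h_4 = 4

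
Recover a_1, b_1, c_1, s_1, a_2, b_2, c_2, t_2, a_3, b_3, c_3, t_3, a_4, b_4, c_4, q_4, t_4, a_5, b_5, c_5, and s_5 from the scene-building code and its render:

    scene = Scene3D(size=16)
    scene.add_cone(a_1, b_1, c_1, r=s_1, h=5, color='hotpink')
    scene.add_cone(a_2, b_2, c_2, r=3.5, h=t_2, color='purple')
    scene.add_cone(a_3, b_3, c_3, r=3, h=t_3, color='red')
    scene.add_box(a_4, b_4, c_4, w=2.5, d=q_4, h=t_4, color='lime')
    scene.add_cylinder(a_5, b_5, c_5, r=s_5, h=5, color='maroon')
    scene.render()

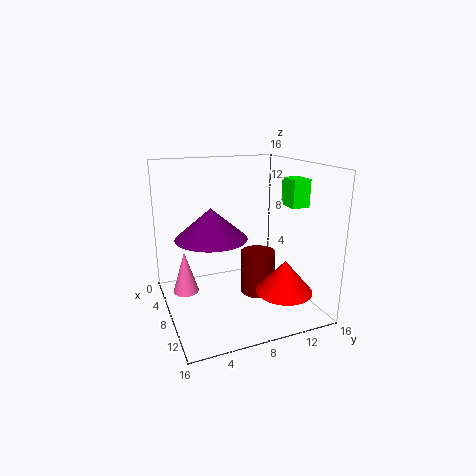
a_1 = 5; b_1 = 2.5; c_1 = 1; s_1 = 1.5; a_2 = 11; b_2 = 4; c_2 = 9.5; t_2 = 3; a_3 = 12.5; b_3 = 11.5; c_3 = 3; t_3 = 3.5; a_4 = 8.5; b_4 = 13; c_4 = 11.5; q_4 = 2; t_4 = 3; a_5 = 8; b_5 = 10.5; c_5 = 1; s_5 = 2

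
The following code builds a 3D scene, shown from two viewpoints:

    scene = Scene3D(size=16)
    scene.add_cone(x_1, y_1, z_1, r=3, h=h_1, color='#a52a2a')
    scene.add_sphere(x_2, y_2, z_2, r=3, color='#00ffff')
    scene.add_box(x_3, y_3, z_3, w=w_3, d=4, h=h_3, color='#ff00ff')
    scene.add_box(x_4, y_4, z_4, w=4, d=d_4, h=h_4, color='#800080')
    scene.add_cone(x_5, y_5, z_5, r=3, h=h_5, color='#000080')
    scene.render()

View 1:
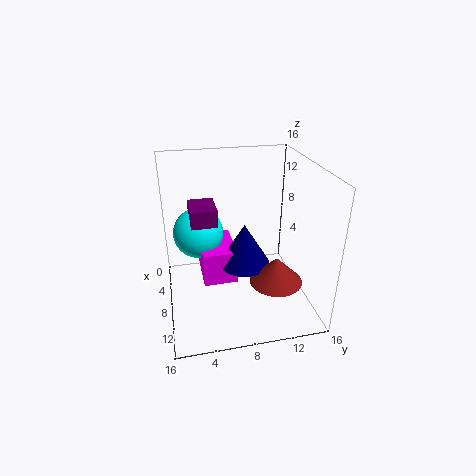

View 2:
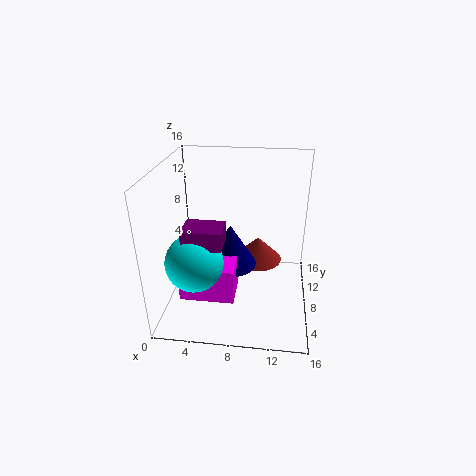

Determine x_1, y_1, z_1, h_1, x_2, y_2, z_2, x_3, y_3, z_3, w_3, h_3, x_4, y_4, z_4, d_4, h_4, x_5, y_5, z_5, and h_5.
x_1 = 10, y_1 = 12, z_1 = 3, h_1 = 3, x_2 = 4, y_2 = 4, z_2 = 7, x_3 = 2, y_3 = 4, z_3 = 2, w_3 = 6, h_3 = 4, x_4 = 3, y_4 = 3, z_4 = 9, d_4 = 3, h_4 = 2, x_5 = 7, y_5 = 9, z_5 = 4, h_5 = 5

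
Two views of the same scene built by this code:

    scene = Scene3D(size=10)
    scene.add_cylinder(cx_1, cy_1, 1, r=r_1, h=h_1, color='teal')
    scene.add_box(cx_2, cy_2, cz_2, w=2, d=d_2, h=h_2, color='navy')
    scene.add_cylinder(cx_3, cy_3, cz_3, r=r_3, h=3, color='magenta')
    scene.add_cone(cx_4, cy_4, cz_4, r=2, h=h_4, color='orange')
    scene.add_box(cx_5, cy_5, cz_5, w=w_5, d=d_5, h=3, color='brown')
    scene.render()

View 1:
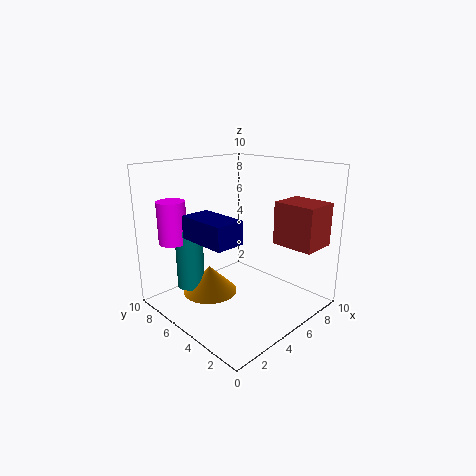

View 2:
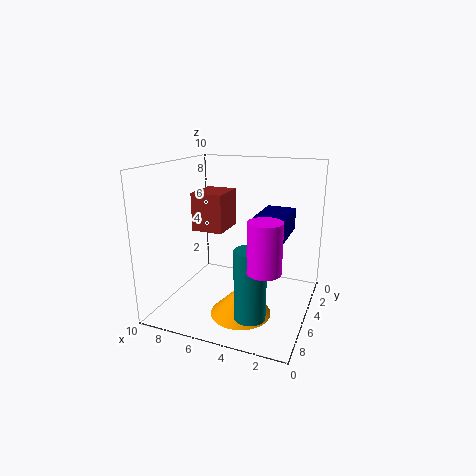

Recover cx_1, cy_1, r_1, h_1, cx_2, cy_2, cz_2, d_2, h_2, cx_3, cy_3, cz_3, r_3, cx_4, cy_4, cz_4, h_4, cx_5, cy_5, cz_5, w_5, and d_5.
cx_1 = 3, cy_1 = 8, r_1 = 1, h_1 = 4.5, cx_2 = 1.5, cy_2 = 3, cz_2 = 5.5, d_2 = 3.5, h_2 = 1.5, cx_3 = 2, cy_3 = 8.5, cz_3 = 4.5, r_3 = 1, cx_4 = 4, cy_4 = 7, cz_4 = 0.5, h_4 = 2, cx_5 = 7, cy_5 = 0.5, cz_5 = 4.5, w_5 = 2.5, d_5 = 3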